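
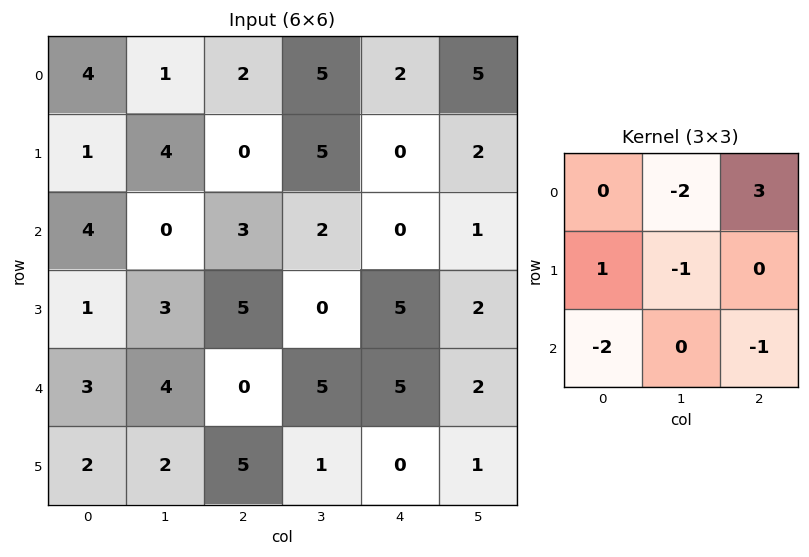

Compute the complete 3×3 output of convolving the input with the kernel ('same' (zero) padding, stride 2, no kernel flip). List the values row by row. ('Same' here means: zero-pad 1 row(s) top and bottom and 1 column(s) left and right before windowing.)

Output[0,0]: The receptive field on the zero-padded input at this output position is [0 0 0 / 0 4 1 / 0 1 4]. Elementwise product with the kernel and sum: 0·-2 + 0·3 + 0·1 + 4·-1 + 0·-2 + 4·-1.

-8 -14 -9
3 6 6
2 -11 -7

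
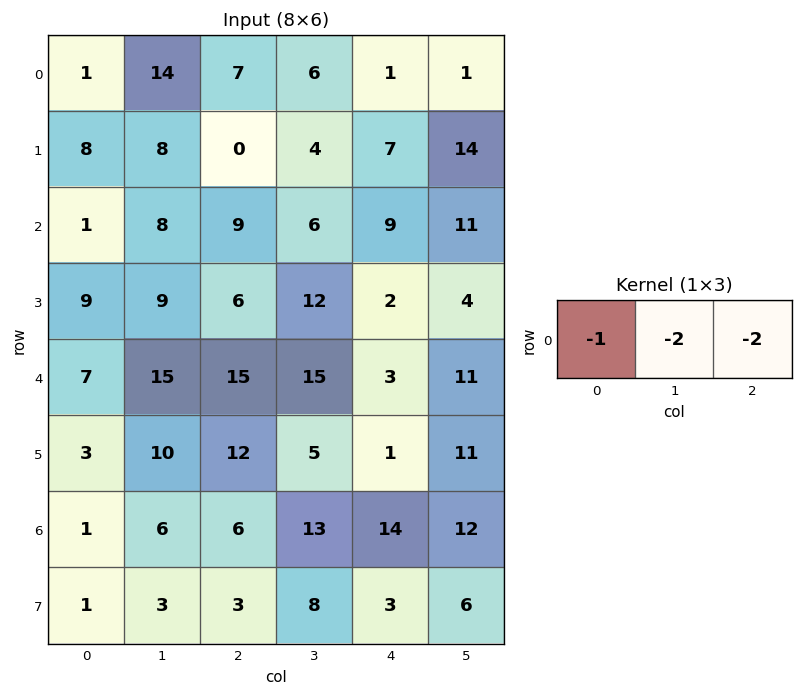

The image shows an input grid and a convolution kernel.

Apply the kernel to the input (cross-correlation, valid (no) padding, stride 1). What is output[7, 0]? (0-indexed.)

-13

The receptive field on the input at this output position is [1 3 3]. Elementwise product with the kernel and sum: 1·-1 + 3·-2 + 3·-2.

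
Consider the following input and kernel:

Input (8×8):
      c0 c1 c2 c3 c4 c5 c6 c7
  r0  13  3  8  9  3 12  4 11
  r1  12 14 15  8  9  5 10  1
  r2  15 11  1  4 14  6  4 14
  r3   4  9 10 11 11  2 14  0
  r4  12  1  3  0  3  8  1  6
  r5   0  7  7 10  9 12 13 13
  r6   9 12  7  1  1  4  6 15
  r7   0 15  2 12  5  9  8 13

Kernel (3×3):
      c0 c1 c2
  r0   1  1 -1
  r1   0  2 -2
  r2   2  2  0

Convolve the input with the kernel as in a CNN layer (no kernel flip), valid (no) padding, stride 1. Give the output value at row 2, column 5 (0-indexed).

42

The receptive field on the input at this output position is [6 4 14 / 2 14 0 / 8 1 6]. Elementwise product with the kernel and sum: 6·1 + 4·1 + 14·-1 + 14·2 + 0·-2 + 8·2 + 1·2.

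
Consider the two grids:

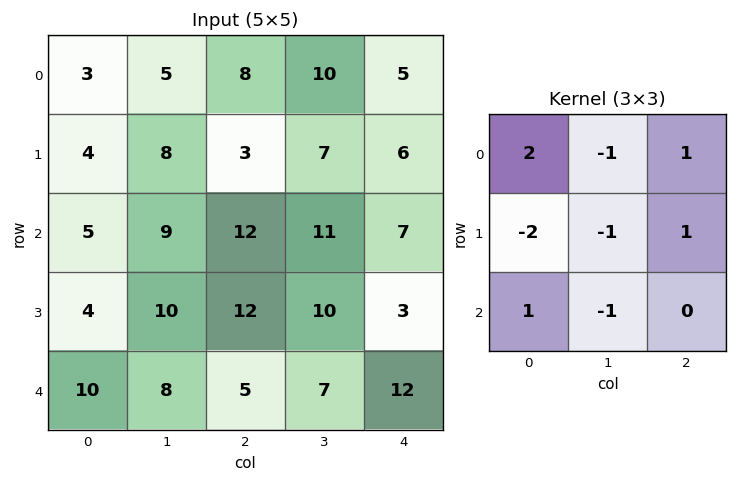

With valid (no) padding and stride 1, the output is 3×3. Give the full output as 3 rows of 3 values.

Output[0,0]: The receptive field on the input at this output position is [3 5 8 / 4 8 3 / 5 9 12]. Elementwise product with the kernel and sum: 3·2 + 5·-1 + 8·1 + 4·-2 + 8·-1 + 3·1 + 5·1 + 9·-1.
Output[0,1]: The receptive field on the input at this output position is [5 8 10 / 8 3 7 / 9 12 11]. Elementwise product with the kernel and sum: 5·2 + 8·-1 + 10·1 + 8·-2 + 3·-1 + 7·1 + 9·1 + 12·-1.

-8 -3 5
-10 -1 -21
9 -2 -13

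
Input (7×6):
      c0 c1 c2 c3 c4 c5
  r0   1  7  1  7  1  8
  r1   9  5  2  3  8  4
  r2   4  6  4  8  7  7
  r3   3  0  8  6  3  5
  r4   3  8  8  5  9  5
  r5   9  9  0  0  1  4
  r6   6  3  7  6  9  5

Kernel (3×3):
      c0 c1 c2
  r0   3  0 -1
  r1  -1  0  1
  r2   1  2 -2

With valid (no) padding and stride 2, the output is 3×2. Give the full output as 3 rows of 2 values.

Output[0,0]: The receptive field on the input at this output position is [1 7 1 / 9 5 2 / 4 6 4]. Elementwise product with the kernel and sum: 1·3 + 1·-1 + 9·-1 + 2·1 + 4·1 + 6·2 + 4·-2.

3 14
16 0
-10 17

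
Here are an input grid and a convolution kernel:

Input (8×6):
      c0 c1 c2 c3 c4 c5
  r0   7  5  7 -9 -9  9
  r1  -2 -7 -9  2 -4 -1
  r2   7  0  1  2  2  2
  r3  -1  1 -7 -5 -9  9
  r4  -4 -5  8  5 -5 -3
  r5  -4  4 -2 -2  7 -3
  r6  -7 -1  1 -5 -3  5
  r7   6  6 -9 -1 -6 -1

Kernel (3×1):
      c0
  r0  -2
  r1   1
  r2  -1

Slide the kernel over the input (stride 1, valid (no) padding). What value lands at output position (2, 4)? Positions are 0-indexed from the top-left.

-8

The receptive field on the input at this output position is [2 / -9 / -5]. Elementwise product with the kernel and sum: 2·-2 + -9·1 + -5·-1.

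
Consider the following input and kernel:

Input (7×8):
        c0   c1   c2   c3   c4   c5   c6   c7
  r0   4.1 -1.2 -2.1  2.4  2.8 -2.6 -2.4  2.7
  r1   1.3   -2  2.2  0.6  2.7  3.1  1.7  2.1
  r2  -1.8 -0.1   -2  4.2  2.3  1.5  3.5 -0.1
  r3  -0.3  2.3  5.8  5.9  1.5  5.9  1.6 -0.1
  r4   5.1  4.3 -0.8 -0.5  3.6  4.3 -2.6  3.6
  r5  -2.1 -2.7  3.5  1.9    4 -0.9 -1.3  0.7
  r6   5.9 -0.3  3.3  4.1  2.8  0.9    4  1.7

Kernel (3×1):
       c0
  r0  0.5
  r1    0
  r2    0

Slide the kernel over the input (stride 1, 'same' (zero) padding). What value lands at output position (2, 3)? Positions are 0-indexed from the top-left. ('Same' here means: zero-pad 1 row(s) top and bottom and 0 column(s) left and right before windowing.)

The receptive field on the zero-padded input at this output position is [0.6 / 4.2 / 5.9]. Elementwise product with the kernel and sum: 0.6·0.5.

0.3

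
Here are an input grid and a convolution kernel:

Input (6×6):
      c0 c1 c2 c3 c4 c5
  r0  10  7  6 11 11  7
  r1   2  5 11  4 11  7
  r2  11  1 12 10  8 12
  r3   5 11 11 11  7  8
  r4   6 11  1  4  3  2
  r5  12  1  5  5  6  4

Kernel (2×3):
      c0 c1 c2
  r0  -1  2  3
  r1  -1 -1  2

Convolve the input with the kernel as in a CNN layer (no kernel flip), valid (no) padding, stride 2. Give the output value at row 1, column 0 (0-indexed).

33

The receptive field on the input at this output position is [11 1 12 / 5 11 11]. Elementwise product with the kernel and sum: 11·-1 + 1·2 + 12·3 + 5·-1 + 11·-1 + 11·2.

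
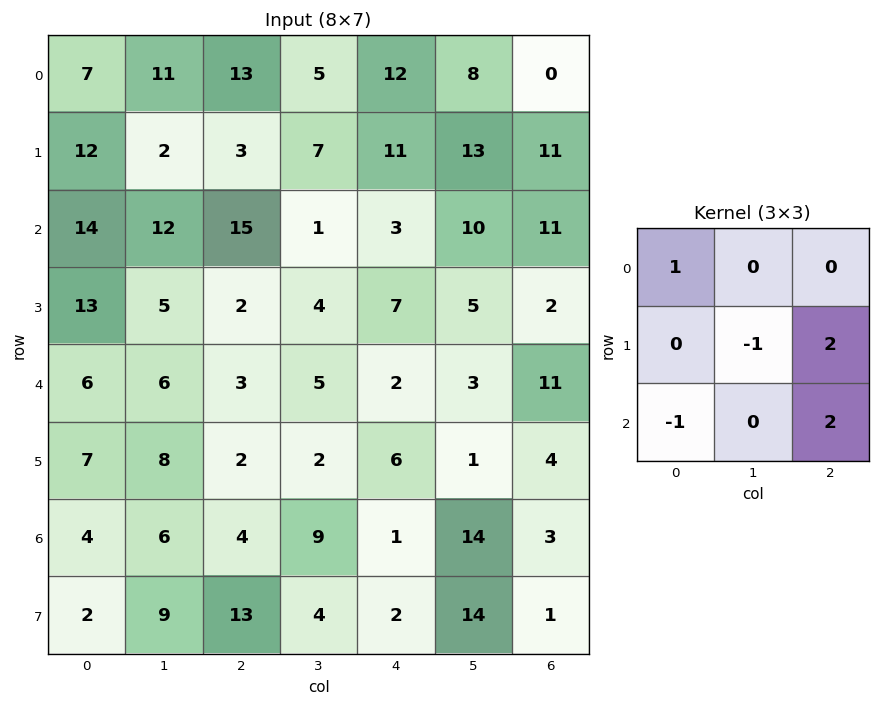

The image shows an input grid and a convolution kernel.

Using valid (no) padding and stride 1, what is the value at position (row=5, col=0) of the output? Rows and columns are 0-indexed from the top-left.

The receptive field on the input at this output position is [7 8 2 / 4 6 4 / 2 9 13]. Elementwise product with the kernel and sum: 7·1 + 6·-1 + 4·2 + 2·-1 + 13·2.

33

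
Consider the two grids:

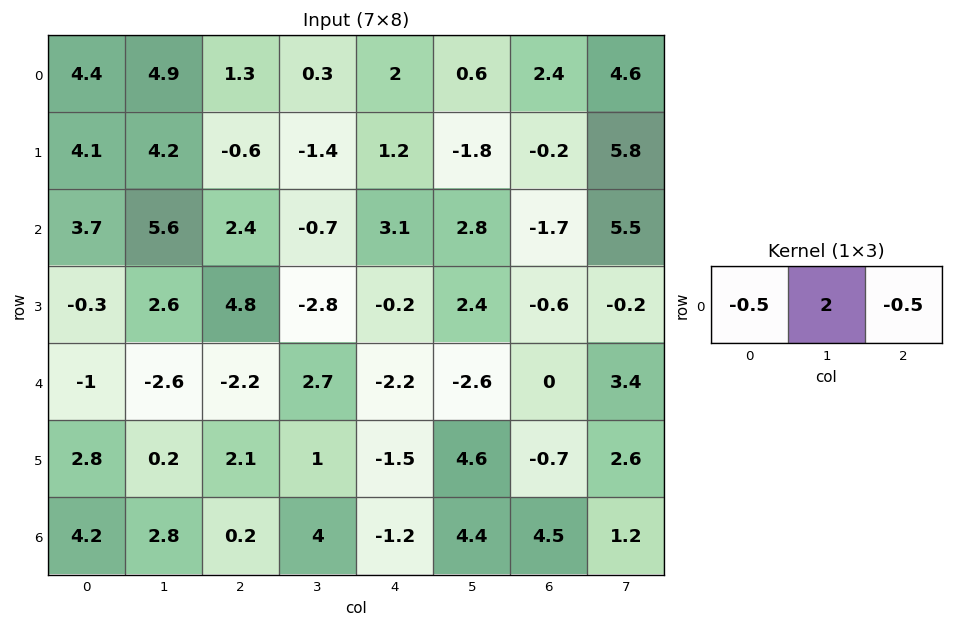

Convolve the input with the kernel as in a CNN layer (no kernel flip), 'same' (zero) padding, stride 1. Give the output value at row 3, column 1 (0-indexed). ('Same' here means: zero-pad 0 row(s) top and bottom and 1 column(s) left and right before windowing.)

2.95

The receptive field on the zero-padded input at this output position is [-0.3 2.6 4.8]. Elementwise product with the kernel and sum: -0.3·-0.5 + 2.6·2 + 4.8·-0.5.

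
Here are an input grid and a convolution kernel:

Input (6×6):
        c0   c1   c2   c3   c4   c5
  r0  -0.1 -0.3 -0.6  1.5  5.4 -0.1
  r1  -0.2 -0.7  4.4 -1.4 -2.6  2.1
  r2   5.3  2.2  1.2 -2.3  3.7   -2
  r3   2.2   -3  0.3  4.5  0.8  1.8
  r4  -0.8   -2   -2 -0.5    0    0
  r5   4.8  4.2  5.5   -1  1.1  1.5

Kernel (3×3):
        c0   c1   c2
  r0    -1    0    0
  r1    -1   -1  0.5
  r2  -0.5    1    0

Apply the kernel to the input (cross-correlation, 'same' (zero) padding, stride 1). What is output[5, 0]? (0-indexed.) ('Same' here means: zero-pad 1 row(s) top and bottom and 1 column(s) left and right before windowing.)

-2.7

The receptive field on the zero-padded input at this output position is [0 -0.8 -2 / 0 4.8 4.2 / 0 0 0]. Elementwise product with the kernel and sum: 0·-1 + 0·-1 + 4.8·-1 + 4.2·0.5 + 0·-0.5 + 0·1.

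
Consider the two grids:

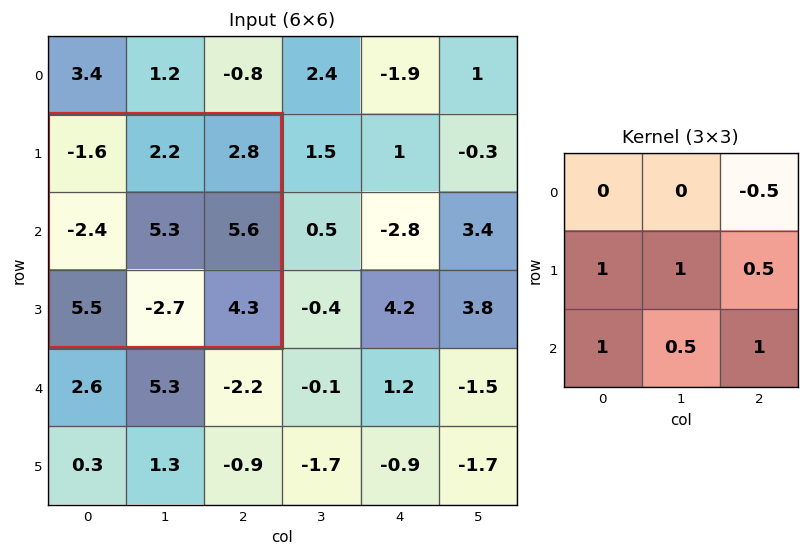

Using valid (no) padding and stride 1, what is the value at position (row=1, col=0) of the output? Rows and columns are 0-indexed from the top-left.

12.75

The receptive field on the input at this output position is [-1.6 2.2 2.8 / -2.4 5.3 5.6 / 5.5 -2.7 4.3]. Elementwise product with the kernel and sum: 2.8·-0.5 + -2.4·1 + 5.3·1 + 5.6·0.5 + 5.5·1 + -2.7·0.5 + 4.3·1.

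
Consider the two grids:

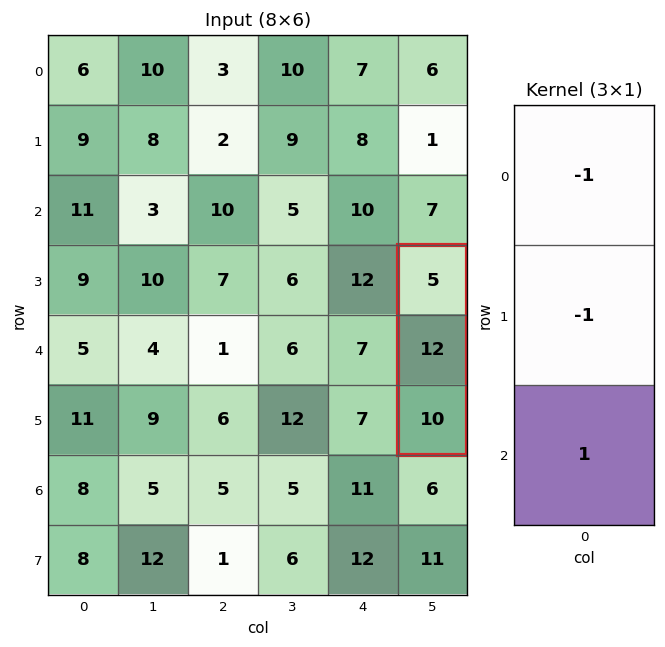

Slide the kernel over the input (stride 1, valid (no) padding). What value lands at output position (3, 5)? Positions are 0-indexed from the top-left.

-7

The receptive field on the input at this output position is [5 / 12 / 10]. Elementwise product with the kernel and sum: 5·-1 + 12·-1 + 10·1.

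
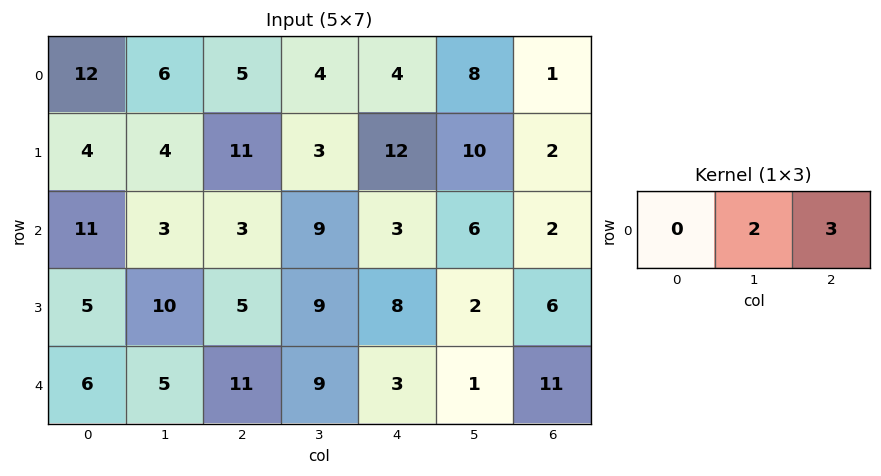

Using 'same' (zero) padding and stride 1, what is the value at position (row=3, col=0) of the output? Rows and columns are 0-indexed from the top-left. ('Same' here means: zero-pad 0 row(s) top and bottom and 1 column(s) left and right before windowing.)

The receptive field on the zero-padded input at this output position is [0 5 10]. Elementwise product with the kernel and sum: 5·2 + 10·3.

40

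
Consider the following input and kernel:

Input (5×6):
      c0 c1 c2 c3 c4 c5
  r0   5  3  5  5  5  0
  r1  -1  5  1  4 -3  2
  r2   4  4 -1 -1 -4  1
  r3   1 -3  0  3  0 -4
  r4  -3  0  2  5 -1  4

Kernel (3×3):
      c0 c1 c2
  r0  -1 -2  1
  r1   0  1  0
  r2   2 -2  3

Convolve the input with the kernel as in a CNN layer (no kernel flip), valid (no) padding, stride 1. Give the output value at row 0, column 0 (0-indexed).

The receptive field on the input at this output position is [5 3 5 / -1 5 1 / 4 4 -1]. Elementwise product with the kernel and sum: 5·-1 + 3·-2 + 5·1 + 5·1 + 4·2 + 4·-2 + -1·3.

-4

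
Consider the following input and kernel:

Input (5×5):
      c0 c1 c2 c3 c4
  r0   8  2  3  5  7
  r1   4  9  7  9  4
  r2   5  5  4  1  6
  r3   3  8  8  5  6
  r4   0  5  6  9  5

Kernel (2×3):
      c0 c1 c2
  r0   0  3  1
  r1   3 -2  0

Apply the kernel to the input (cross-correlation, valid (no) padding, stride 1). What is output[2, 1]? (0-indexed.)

21

The receptive field on the input at this output position is [5 4 1 / 8 8 5]. Elementwise product with the kernel and sum: 4·3 + 1·1 + 8·3 + 8·-2.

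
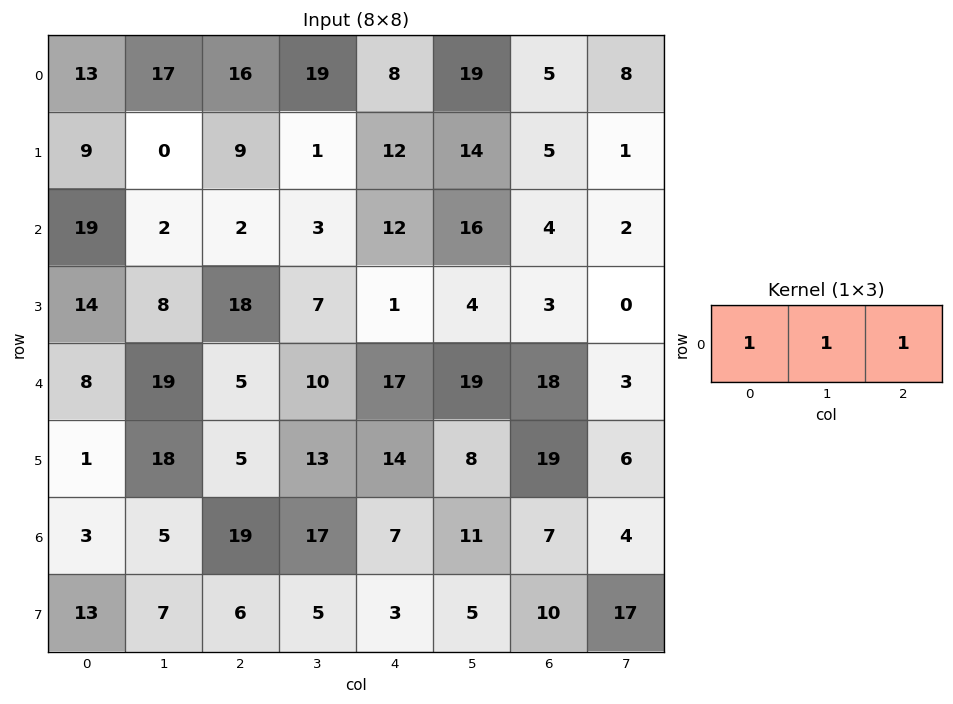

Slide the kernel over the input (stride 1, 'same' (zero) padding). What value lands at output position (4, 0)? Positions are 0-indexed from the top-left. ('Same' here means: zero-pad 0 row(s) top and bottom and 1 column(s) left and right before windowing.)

27

The receptive field on the zero-padded input at this output position is [0 8 19]. Elementwise product with the kernel and sum: 0·1 + 8·1 + 19·1.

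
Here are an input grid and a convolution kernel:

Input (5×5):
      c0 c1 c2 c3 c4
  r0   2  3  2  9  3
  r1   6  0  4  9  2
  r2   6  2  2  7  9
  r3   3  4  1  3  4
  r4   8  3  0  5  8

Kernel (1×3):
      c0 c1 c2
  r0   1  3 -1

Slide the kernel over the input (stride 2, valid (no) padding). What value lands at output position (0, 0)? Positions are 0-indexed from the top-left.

The receptive field on the input at this output position is [2 3 2]. Elementwise product with the kernel and sum: 2·1 + 3·3 + 2·-1.

9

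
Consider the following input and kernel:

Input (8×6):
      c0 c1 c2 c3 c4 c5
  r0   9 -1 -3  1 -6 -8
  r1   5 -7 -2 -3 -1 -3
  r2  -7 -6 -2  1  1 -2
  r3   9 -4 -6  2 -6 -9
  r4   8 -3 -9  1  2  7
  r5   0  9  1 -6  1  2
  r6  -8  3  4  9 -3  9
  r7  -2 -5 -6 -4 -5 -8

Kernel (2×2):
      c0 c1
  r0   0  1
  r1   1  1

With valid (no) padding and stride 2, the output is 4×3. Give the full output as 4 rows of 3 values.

-3 -4 -12
-1 -3 -17
6 -4 10
-4 -1 -4

Output[0,0]: The receptive field on the input at this output position is [9 -1 / 5 -7]. Elementwise product with the kernel and sum: -1·1 + 5·1 + -7·1.
Output[0,1]: The receptive field on the input at this output position is [-3 1 / -2 -3]. Elementwise product with the kernel and sum: 1·1 + -2·1 + -3·1.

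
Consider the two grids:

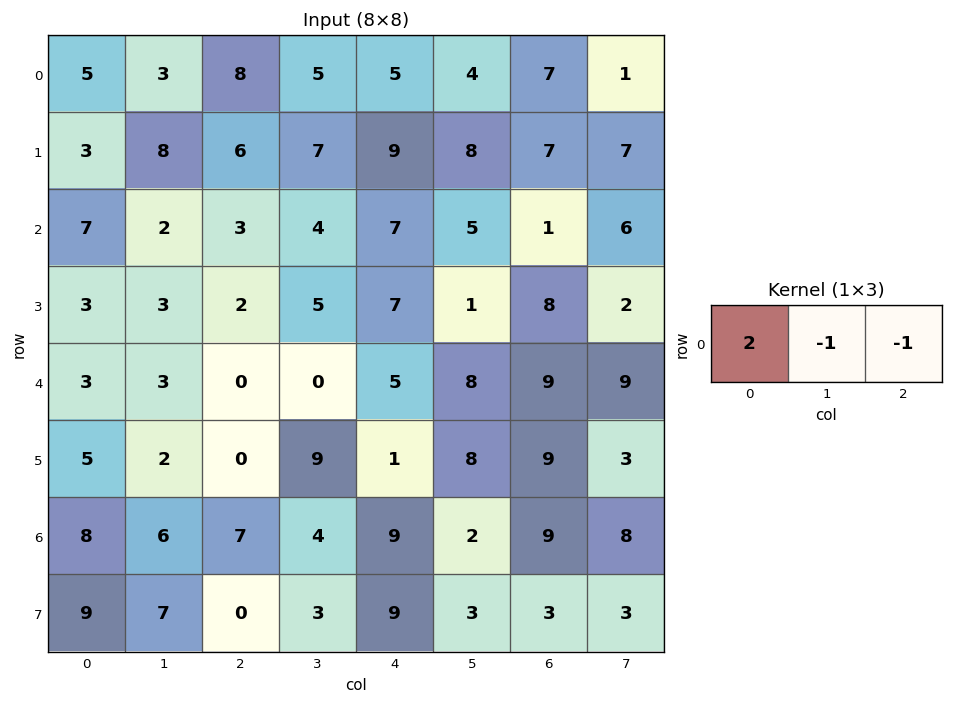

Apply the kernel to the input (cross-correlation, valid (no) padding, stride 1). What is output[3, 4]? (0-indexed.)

5

The receptive field on the input at this output position is [7 1 8]. Elementwise product with the kernel and sum: 7·2 + 1·-1 + 8·-1.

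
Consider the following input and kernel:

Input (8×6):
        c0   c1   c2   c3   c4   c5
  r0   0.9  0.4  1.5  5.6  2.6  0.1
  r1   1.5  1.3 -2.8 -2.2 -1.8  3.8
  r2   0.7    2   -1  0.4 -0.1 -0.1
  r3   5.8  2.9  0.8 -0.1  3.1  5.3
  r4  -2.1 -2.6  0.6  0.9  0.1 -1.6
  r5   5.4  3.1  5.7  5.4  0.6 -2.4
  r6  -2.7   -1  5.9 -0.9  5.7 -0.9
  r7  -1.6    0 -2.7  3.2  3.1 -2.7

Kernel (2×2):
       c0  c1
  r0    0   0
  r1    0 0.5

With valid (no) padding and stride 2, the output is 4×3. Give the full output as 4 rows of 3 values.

0.65 -1.1 1.9
1.45 -0.05 2.65
1.55 2.7 -1.2
0 1.6 -1.35

Output[0,0]: The receptive field on the input at this output position is [0.9 0.4 / 1.5 1.3]. Elementwise product with the kernel and sum: 1.3·0.5.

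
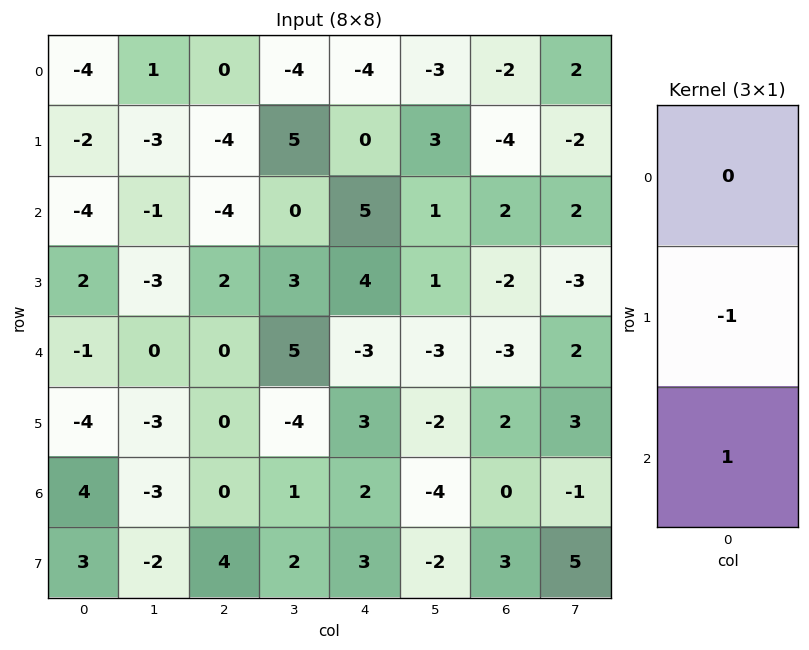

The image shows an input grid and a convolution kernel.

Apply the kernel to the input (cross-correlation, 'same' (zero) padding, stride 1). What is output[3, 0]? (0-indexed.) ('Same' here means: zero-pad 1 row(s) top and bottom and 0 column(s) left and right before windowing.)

The receptive field on the zero-padded input at this output position is [-4 / 2 / -1]. Elementwise product with the kernel and sum: 2·-1 + -1·1.

-3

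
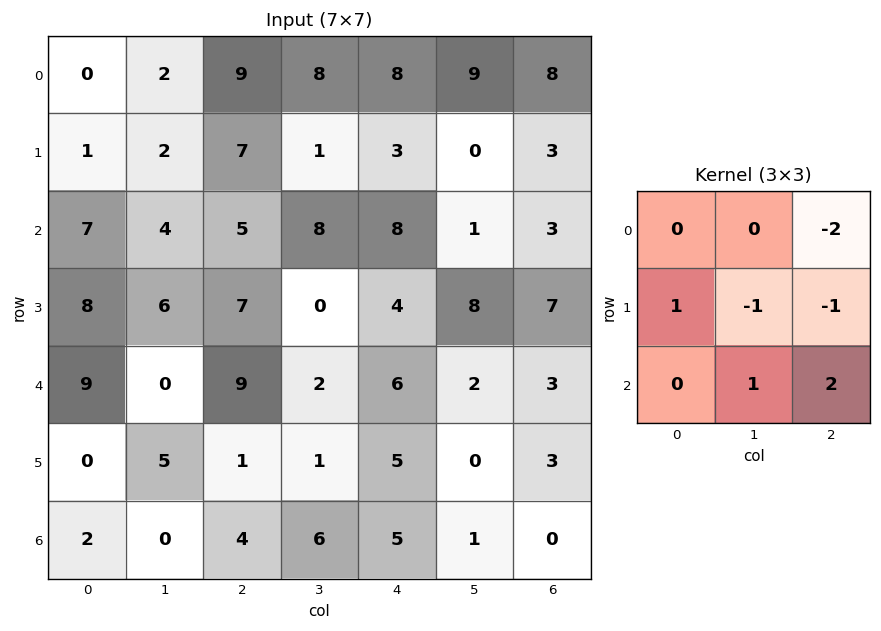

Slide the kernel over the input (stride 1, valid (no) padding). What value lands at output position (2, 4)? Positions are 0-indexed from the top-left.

-9

The receptive field on the input at this output position is [8 1 3 / 4 8 7 / 6 2 3]. Elementwise product with the kernel and sum: 3·-2 + 4·1 + 8·-1 + 7·-1 + 2·1 + 3·2.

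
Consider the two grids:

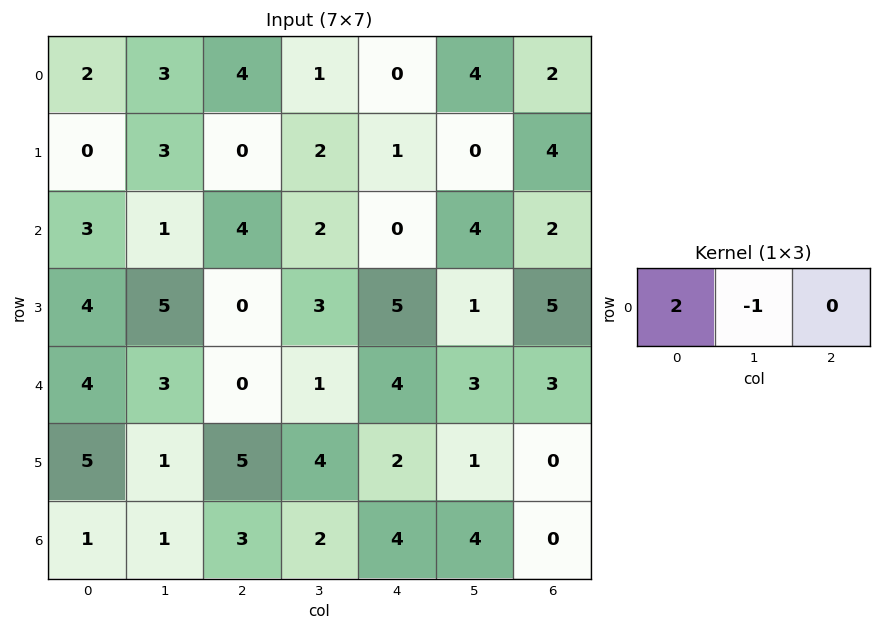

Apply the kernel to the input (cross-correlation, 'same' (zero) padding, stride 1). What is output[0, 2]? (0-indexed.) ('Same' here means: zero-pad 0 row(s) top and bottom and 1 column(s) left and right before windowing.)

The receptive field on the zero-padded input at this output position is [3 4 1]. Elementwise product with the kernel and sum: 3·2 + 4·-1.

2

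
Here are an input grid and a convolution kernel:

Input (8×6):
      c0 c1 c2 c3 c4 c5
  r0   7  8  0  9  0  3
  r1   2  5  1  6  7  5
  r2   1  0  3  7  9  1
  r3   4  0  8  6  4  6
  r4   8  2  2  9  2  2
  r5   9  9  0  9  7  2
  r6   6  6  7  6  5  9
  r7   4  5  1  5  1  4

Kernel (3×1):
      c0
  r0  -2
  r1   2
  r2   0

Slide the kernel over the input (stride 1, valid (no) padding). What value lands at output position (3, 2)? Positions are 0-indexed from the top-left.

-12

The receptive field on the input at this output position is [8 / 2 / 0]. Elementwise product with the kernel and sum: 8·-2 + 2·2.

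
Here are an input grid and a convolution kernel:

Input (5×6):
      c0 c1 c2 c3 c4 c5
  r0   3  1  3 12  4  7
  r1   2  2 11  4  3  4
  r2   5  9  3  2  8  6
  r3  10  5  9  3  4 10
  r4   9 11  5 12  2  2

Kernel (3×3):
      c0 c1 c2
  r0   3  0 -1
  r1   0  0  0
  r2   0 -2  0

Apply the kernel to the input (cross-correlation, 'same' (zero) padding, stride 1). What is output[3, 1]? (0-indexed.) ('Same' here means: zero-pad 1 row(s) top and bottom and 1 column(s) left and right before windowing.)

The receptive field on the zero-padded input at this output position is [5 9 3 / 10 5 9 / 9 11 5]. Elementwise product with the kernel and sum: 5·3 + 3·-1 + 11·-2.

-10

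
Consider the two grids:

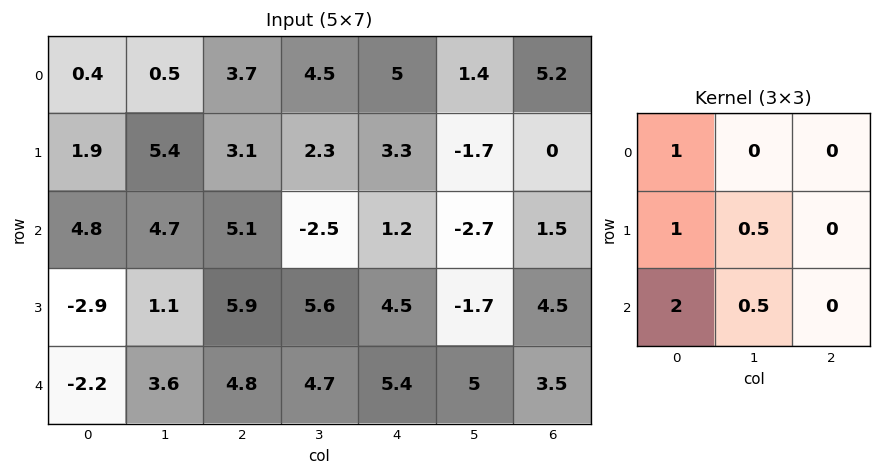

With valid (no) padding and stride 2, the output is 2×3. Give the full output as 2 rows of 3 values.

16.95 16.9 8.5
-0.15 25.75 18.15

Output[0,0]: The receptive field on the input at this output position is [0.4 0.5 3.7 / 1.9 5.4 3.1 / 4.8 4.7 5.1]. Elementwise product with the kernel and sum: 0.4·1 + 1.9·1 + 5.4·0.5 + 4.8·2 + 4.7·0.5.
Output[0,1]: The receptive field on the input at this output position is [3.7 4.5 5 / 3.1 2.3 3.3 / 5.1 -2.5 1.2]. Elementwise product with the kernel and sum: 3.7·1 + 3.1·1 + 2.3·0.5 + 5.1·2 + -2.5·0.5.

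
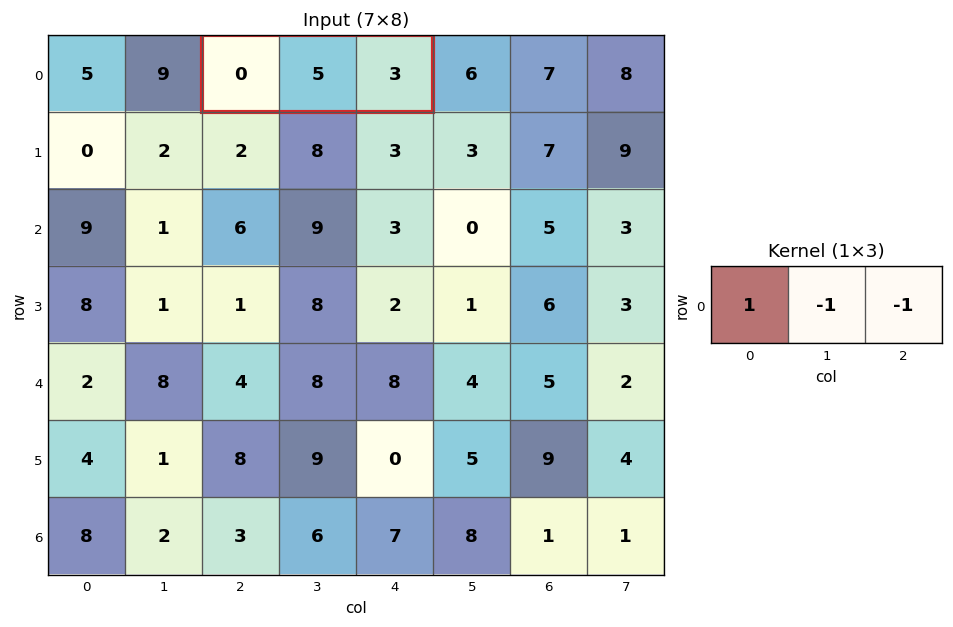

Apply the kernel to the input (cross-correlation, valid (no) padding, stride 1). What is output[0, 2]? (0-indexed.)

The receptive field on the input at this output position is [0 5 3]. Elementwise product with the kernel and sum: 0·1 + 5·-1 + 3·-1.

-8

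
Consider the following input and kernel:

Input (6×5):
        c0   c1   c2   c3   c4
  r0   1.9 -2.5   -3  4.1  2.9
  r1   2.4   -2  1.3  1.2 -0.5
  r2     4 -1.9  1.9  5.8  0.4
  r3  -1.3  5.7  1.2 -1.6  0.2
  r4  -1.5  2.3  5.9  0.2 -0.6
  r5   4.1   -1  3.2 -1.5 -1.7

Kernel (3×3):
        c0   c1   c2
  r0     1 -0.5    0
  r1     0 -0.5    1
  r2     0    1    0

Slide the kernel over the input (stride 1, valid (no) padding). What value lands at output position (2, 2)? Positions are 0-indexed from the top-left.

The receptive field on the input at this output position is [1.9 5.8 0.4 / 1.2 -1.6 0.2 / 5.9 0.2 -0.6]. Elementwise product with the kernel and sum: 1.9·1 + 5.8·-0.5 + -1.6·-0.5 + 0.2·1 + 0.2·1.

0.2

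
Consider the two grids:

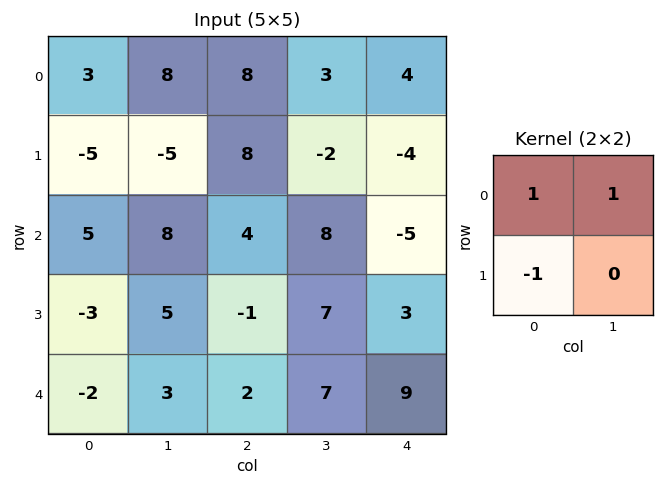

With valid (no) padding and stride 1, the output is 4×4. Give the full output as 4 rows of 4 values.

Output[0,0]: The receptive field on the input at this output position is [3 8 / -5 -5]. Elementwise product with the kernel and sum: 3·1 + 8·1 + -5·-1.
Output[0,1]: The receptive field on the input at this output position is [8 8 / -5 8]. Elementwise product with the kernel and sum: 8·1 + 8·1 + -5·-1.

16 21 3 9
-15 -5 2 -14
16 7 13 -4
4 1 4 3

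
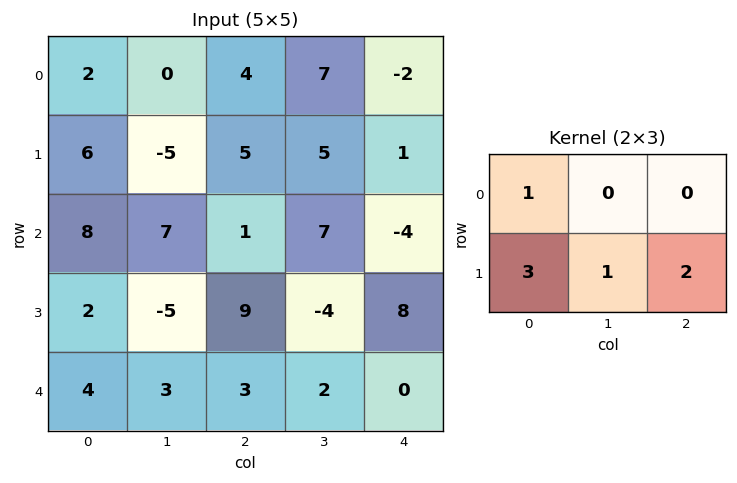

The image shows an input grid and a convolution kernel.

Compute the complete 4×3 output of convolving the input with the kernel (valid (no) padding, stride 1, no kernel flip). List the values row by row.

Output[0,0]: The receptive field on the input at this output position is [2 0 4 / 6 -5 5]. Elementwise product with the kernel and sum: 2·1 + 6·3 + -5·1 + 5·2.
Output[0,1]: The receptive field on the input at this output position is [0 4 7 / -5 5 5]. Elementwise product with the kernel and sum: 0·1 + -5·3 + 5·1 + 5·2.

25 0 26
39 31 7
27 -7 40
23 11 20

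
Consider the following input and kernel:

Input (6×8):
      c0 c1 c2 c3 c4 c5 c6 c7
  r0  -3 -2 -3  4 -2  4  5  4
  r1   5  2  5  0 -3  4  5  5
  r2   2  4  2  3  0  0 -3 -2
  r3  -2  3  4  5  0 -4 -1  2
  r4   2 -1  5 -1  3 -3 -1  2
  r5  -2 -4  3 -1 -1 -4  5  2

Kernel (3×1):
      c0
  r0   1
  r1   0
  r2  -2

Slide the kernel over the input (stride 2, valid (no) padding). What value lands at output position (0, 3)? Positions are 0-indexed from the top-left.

11

The receptive field on the input at this output position is [5 / 5 / -3]. Elementwise product with the kernel and sum: 5·1 + -3·-2.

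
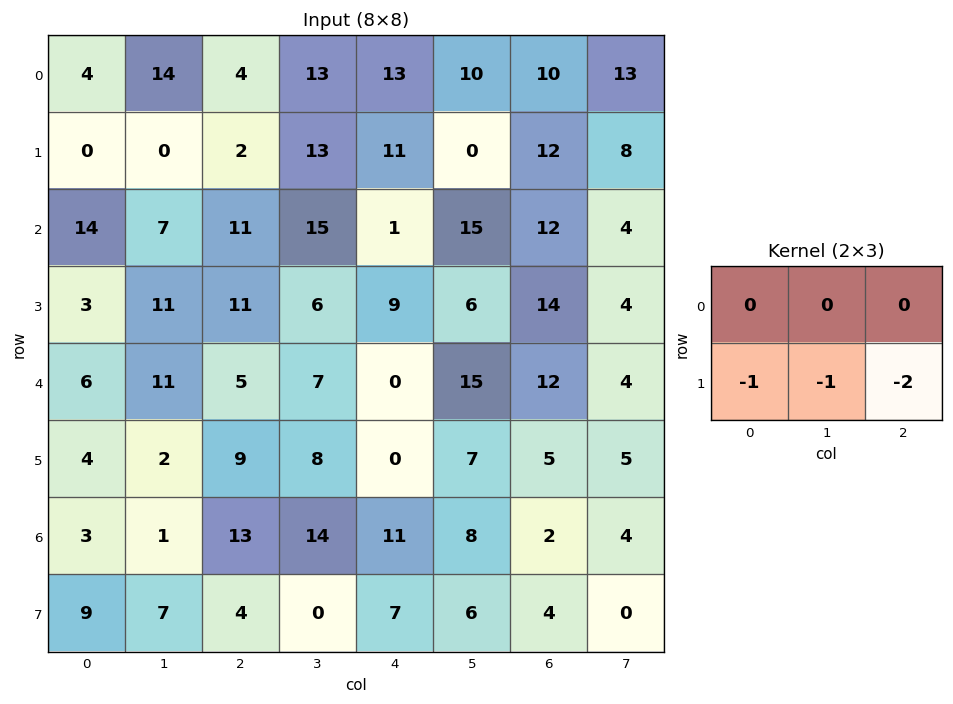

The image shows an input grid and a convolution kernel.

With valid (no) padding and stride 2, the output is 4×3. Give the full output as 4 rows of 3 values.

Output[0,0]: The receptive field on the input at this output position is [4 14 4 / 0 0 2]. Elementwise product with the kernel and sum: 0·-1 + 0·-1 + 2·-2.
Output[0,1]: The receptive field on the input at this output position is [4 13 13 / 2 13 11]. Elementwise product with the kernel and sum: 2·-1 + 13·-1 + 11·-2.

-4 -37 -35
-36 -35 -43
-24 -17 -17
-24 -18 -21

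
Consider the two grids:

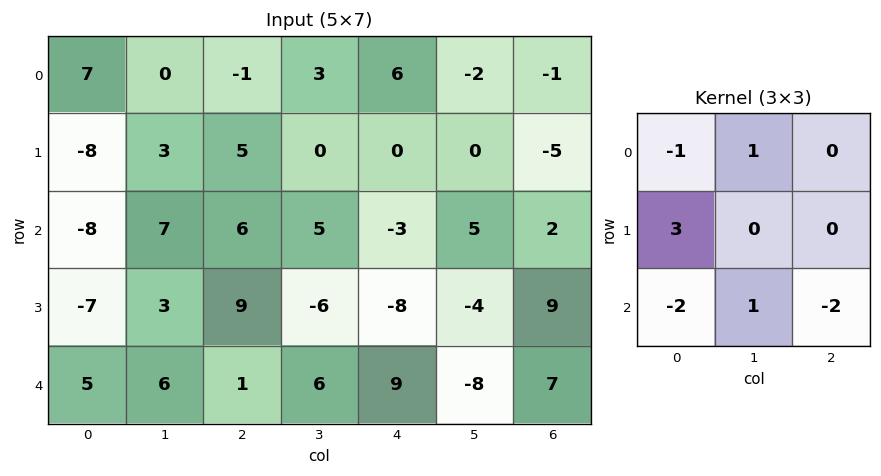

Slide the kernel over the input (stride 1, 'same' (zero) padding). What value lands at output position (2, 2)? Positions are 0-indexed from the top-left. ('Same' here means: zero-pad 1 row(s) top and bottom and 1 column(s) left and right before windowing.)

38

The receptive field on the zero-padded input at this output position is [3 5 0 / 7 6 5 / 3 9 -6]. Elementwise product with the kernel and sum: 3·-1 + 5·1 + 7·3 + 3·-2 + 9·1 + -6·-2.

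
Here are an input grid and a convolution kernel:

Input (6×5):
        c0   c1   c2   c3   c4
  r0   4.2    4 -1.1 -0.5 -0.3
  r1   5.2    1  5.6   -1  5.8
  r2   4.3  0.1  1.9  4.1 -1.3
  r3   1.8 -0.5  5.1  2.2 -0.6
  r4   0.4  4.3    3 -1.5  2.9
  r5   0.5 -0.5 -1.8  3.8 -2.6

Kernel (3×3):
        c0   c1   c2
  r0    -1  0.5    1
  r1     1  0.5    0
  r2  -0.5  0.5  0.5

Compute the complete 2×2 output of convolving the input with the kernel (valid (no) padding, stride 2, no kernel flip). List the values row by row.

Output[0,0]: The receptive field on the input at this output position is [4.2 4 -1.1 / 5.2 1 5.6 / 4.3 0.1 1.9]. Elementwise product with the kernel and sum: 4.2·-1 + 4·0.5 + -1.1·1 + 5.2·1 + 1·0.5 + 4.3·-0.5 + 0.1·0.5 + 1.9·0.5.
Output[0,1]: The receptive field on the input at this output position is [-1.1 -0.5 -0.3 / 5.6 -1 5.8 / 1.9 4.1 -1.3]. Elementwise product with the kernel and sum: -1.1·-1 + -0.5·0.5 + -0.3·1 + 5.6·1 + -1·0.5 + 1.9·-0.5 + 4.1·0.5 + -1.3·0.5.

1.25 6.1
2.65 4.25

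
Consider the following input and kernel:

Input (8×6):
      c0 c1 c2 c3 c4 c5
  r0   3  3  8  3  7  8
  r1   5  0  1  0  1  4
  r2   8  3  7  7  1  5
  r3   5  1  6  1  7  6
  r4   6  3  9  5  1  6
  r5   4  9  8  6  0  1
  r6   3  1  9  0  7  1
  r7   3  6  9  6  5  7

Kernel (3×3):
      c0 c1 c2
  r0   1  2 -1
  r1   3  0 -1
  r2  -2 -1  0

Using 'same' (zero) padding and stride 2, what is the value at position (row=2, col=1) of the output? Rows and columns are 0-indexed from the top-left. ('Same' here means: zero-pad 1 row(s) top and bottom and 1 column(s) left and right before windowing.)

-10

The receptive field on the zero-padded input at this output position is [1 6 1 / 3 9 5 / 9 8 6]. Elementwise product with the kernel and sum: 1·1 + 6·2 + 1·-1 + 3·3 + 5·-1 + 9·-2 + 8·-1.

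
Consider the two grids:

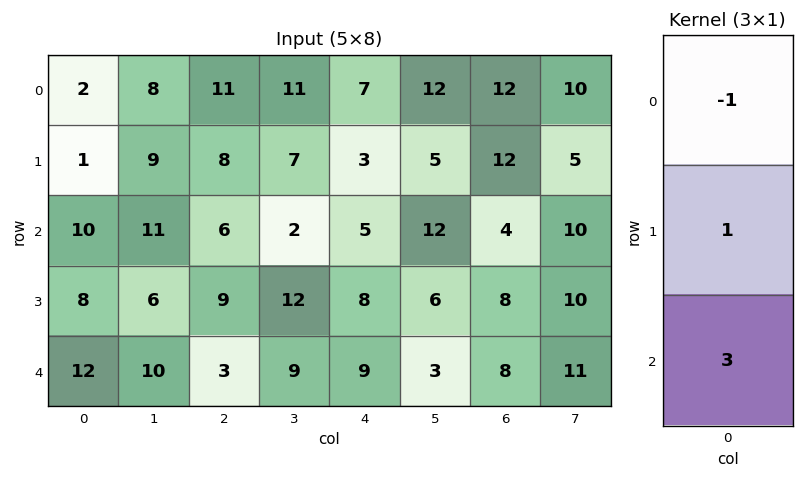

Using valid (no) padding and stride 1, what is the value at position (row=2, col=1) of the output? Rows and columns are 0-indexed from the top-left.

The receptive field on the input at this output position is [11 / 6 / 10]. Elementwise product with the kernel and sum: 11·-1 + 6·1 + 10·3.

25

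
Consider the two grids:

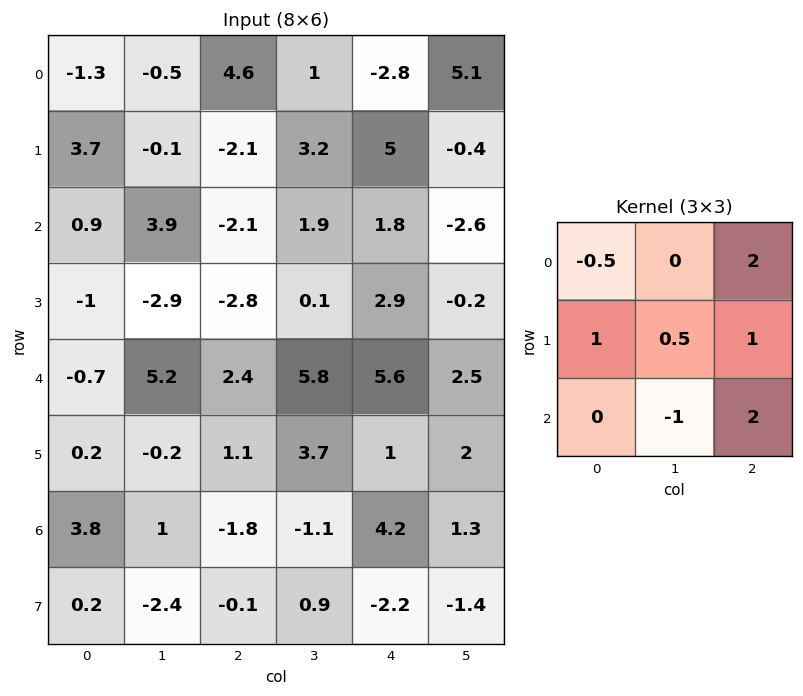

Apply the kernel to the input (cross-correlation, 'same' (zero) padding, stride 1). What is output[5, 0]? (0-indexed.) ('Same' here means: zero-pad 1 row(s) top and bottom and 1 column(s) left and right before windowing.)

8.5

The receptive field on the zero-padded input at this output position is [0 -0.7 5.2 / 0 0.2 -0.2 / 0 3.8 1]. Elementwise product with the kernel and sum: 0·-0.5 + 5.2·2 + 0·1 + 0.2·0.5 + -0.2·1 + 3.8·-1 + 1·2.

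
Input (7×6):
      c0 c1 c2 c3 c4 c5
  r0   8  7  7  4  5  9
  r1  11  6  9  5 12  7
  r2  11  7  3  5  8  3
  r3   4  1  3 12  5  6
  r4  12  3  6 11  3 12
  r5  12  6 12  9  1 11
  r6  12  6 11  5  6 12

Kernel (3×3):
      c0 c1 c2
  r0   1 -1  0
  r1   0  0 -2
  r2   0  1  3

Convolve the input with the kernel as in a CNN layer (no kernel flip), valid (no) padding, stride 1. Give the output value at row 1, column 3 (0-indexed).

The receptive field on the input at this output position is [5 12 7 / 5 8 3 / 12 5 6]. Elementwise product with the kernel and sum: 5·1 + 12·-1 + 3·-2 + 5·1 + 6·3.

10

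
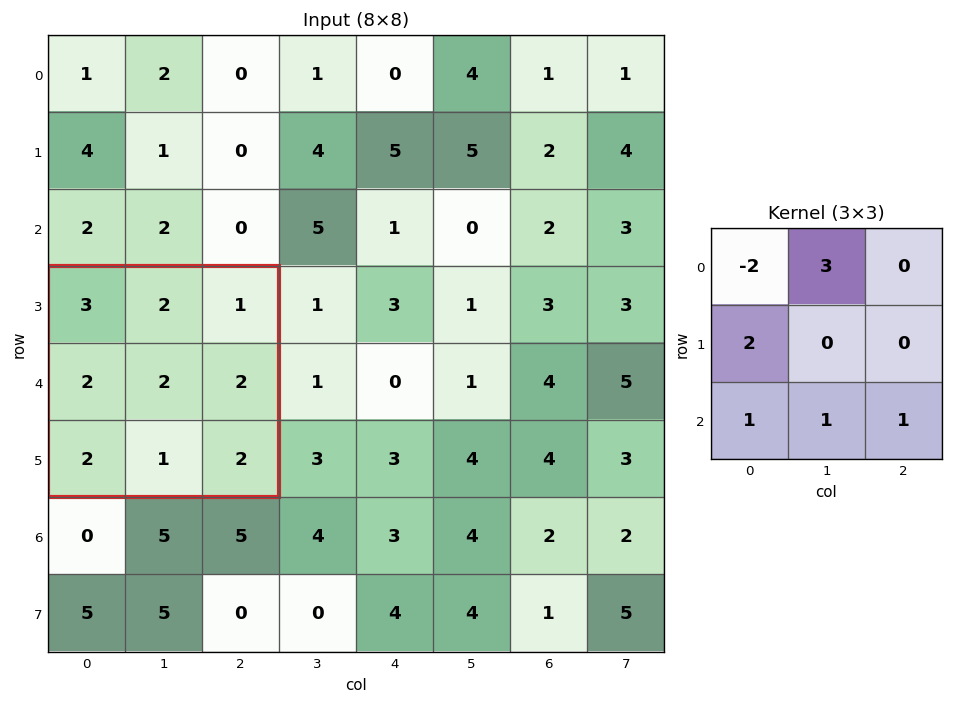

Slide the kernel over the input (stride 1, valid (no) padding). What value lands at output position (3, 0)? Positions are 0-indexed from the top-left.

The receptive field on the input at this output position is [3 2 1 / 2 2 2 / 2 1 2]. Elementwise product with the kernel and sum: 3·-2 + 2·3 + 2·2 + 2·1 + 1·1 + 2·1.

9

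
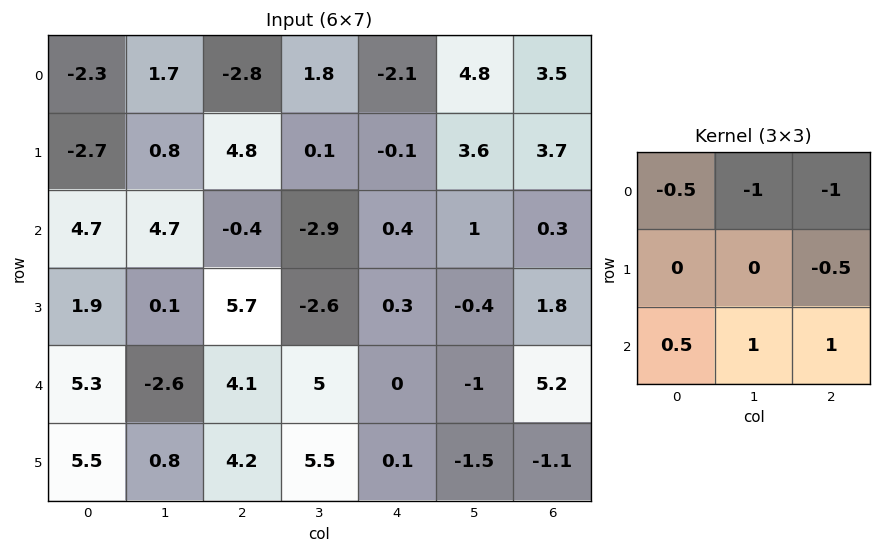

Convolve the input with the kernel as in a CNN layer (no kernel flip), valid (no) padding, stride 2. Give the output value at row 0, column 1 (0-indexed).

-0.95

The receptive field on the input at this output position is [-2.8 1.8 -2.1 / 4.8 0.1 -0.1 / -0.4 -2.9 0.4]. Elementwise product with the kernel and sum: -2.8·-0.5 + 1.8·-1 + -2.1·-1 + -0.1·-0.5 + -0.4·0.5 + -2.9·1 + 0.4·1.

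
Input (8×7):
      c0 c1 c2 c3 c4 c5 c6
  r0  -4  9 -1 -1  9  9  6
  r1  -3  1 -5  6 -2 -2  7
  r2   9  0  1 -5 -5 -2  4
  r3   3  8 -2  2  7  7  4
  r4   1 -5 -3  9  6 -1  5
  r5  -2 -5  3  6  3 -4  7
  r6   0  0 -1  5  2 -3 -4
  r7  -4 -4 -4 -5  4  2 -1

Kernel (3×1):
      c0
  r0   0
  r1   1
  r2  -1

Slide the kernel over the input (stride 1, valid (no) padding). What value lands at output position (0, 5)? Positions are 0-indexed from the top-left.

The receptive field on the input at this output position is [9 / -2 / -2]. Elementwise product with the kernel and sum: -2·1 + -2·-1.

0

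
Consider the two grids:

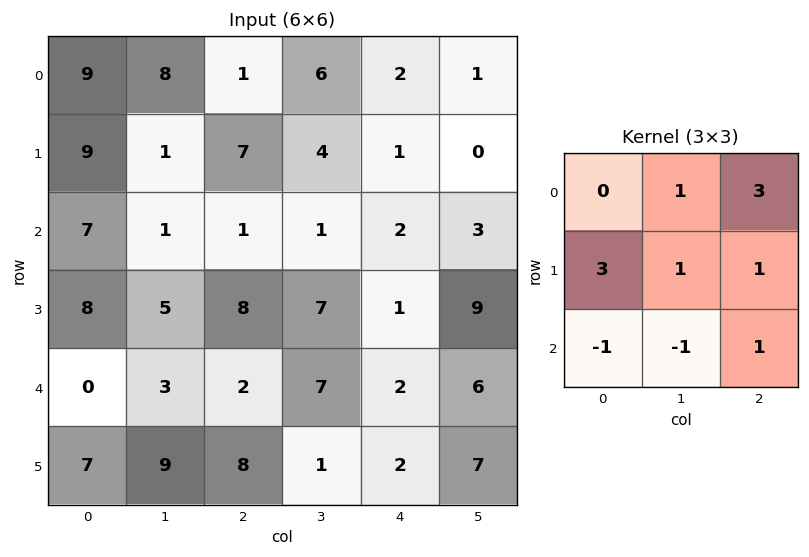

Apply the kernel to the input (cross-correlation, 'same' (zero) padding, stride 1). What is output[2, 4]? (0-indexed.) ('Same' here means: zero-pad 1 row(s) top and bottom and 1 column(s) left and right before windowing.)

10

The receptive field on the zero-padded input at this output position is [4 1 0 / 1 2 3 / 7 1 9]. Elementwise product with the kernel and sum: 1·1 + 0·3 + 1·3 + 2·1 + 3·1 + 7·-1 + 1·-1 + 9·1.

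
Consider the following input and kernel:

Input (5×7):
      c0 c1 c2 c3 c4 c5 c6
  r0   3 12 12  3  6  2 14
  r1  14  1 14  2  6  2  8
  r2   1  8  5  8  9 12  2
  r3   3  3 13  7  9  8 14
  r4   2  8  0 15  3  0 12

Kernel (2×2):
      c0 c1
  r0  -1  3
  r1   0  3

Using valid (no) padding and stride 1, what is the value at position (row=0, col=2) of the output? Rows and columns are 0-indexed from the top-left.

The receptive field on the input at this output position is [12 3 / 14 2]. Elementwise product with the kernel and sum: 12·-1 + 3·3 + 2·3.

3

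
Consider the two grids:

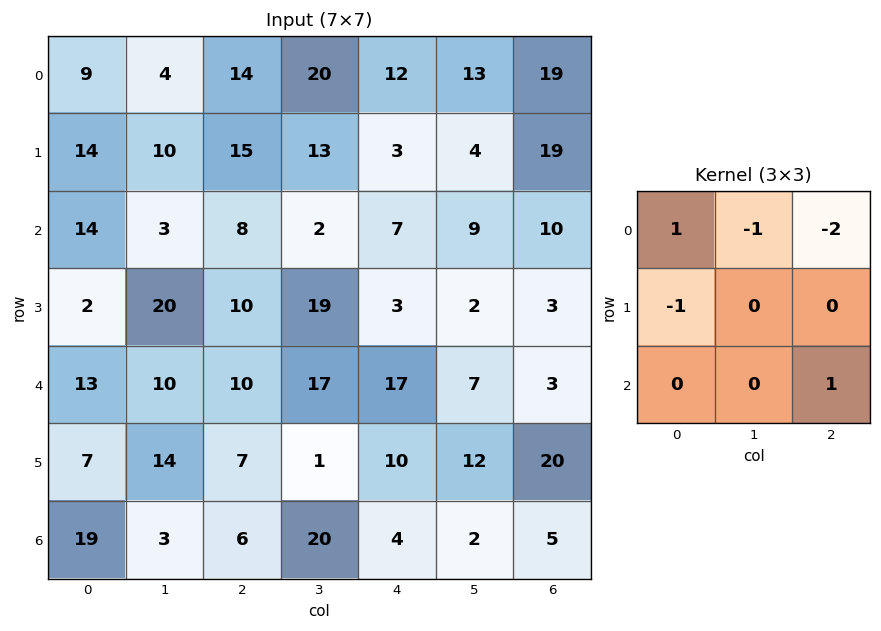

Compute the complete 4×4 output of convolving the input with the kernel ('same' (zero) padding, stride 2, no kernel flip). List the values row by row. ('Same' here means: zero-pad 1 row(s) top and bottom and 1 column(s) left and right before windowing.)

Output[0,0]: The receptive field on the zero-padded input at this output position is [0 0 0 / 0 9 4 / 0 14 10]. Elementwise product with the kernel and sum: 0·1 + 0·-1 + 0·-2 + 0·-1 + 10·1.

10 9 -16 -13
-14 -15 2 -24
-28 -37 7 -8
-35 2 -53 -10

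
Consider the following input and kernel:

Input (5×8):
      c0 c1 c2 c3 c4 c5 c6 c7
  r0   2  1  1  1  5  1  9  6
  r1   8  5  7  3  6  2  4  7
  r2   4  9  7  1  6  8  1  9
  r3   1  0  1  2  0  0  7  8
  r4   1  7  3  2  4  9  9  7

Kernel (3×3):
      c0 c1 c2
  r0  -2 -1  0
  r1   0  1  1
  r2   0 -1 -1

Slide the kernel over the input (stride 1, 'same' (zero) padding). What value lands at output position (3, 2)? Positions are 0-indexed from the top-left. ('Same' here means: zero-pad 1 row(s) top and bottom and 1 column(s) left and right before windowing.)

The receptive field on the zero-padded input at this output position is [9 7 1 / 0 1 2 / 7 3 2]. Elementwise product with the kernel and sum: 9·-2 + 7·-1 + 1·1 + 2·1 + 3·-1 + 2·-1.

-27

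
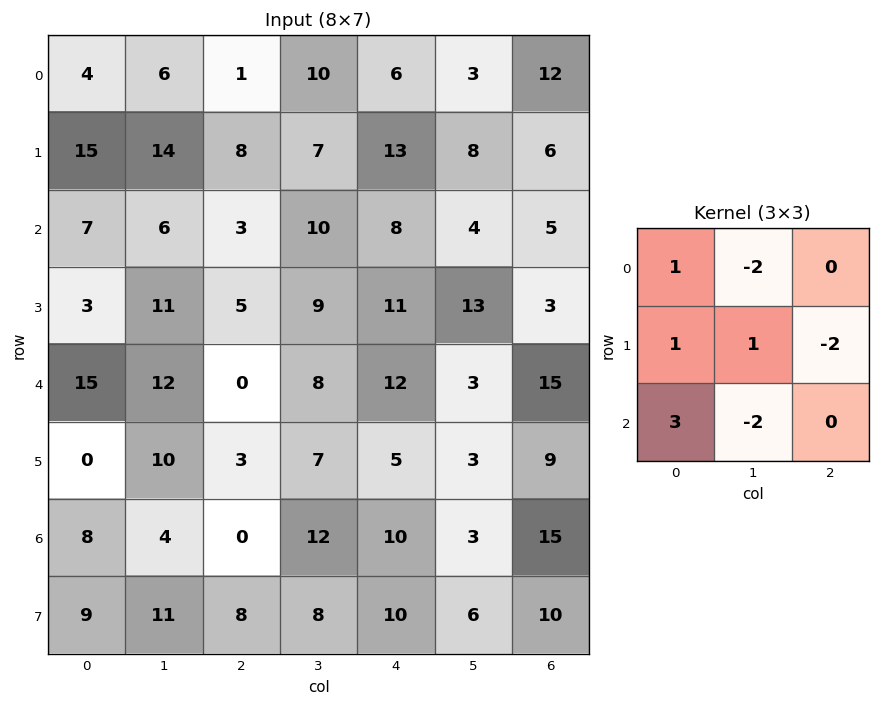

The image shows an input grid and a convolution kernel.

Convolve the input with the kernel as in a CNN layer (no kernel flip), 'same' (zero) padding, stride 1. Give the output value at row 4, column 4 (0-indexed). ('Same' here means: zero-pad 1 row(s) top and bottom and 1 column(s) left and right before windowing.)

The receptive field on the zero-padded input at this output position is [9 11 13 / 8 12 3 / 7 5 3]. Elementwise product with the kernel and sum: 9·1 + 11·-2 + 8·1 + 12·1 + 3·-2 + 7·3 + 5·-2.

12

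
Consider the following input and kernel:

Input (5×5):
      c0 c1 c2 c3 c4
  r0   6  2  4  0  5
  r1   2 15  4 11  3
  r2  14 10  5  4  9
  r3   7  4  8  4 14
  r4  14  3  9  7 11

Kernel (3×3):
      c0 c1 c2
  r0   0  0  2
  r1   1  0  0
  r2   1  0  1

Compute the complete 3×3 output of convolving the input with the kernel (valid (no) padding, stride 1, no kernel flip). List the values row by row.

29 29 28
37 40 33
40 22 46

Output[0,0]: The receptive field on the input at this output position is [6 2 4 / 2 15 4 / 14 10 5]. Elementwise product with the kernel and sum: 4·2 + 2·1 + 14·1 + 5·1.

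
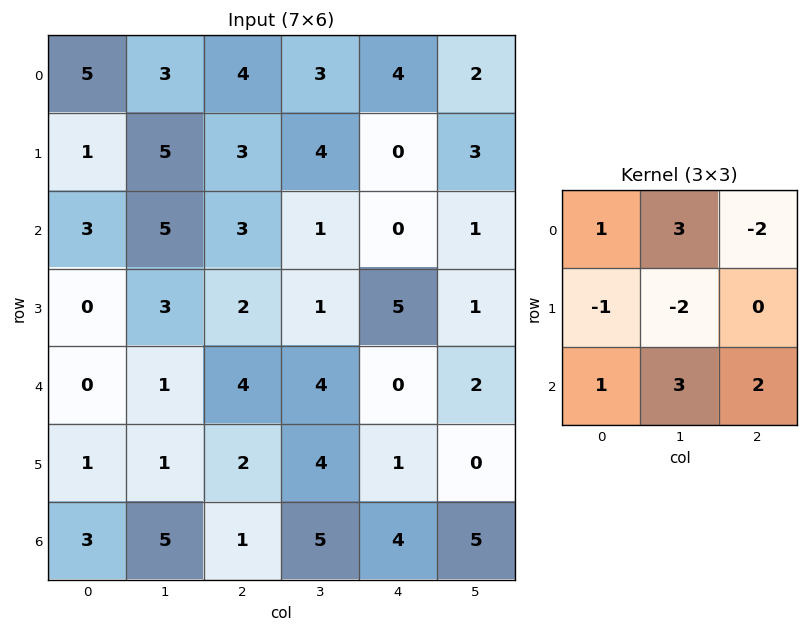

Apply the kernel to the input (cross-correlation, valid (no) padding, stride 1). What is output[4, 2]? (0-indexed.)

The receptive field on the input at this output position is [4 4 0 / 2 4 1 / 1 5 4]. Elementwise product with the kernel and sum: 4·1 + 4·3 + 0·-2 + 2·-1 + 4·-2 + 1·1 + 5·3 + 4·2.

30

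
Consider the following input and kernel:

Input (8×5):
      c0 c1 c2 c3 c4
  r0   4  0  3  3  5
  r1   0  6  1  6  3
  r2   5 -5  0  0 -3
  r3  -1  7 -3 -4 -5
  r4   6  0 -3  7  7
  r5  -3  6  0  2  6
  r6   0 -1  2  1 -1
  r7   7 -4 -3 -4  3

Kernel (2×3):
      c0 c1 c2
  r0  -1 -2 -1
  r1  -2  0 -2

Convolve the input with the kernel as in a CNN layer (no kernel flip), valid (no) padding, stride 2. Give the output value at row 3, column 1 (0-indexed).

The receptive field on the input at this output position is [2 1 -1 / -3 -4 3]. Elementwise product with the kernel and sum: 2·-1 + 1·-2 + -1·-1 + -3·-2 + 3·-2.

-3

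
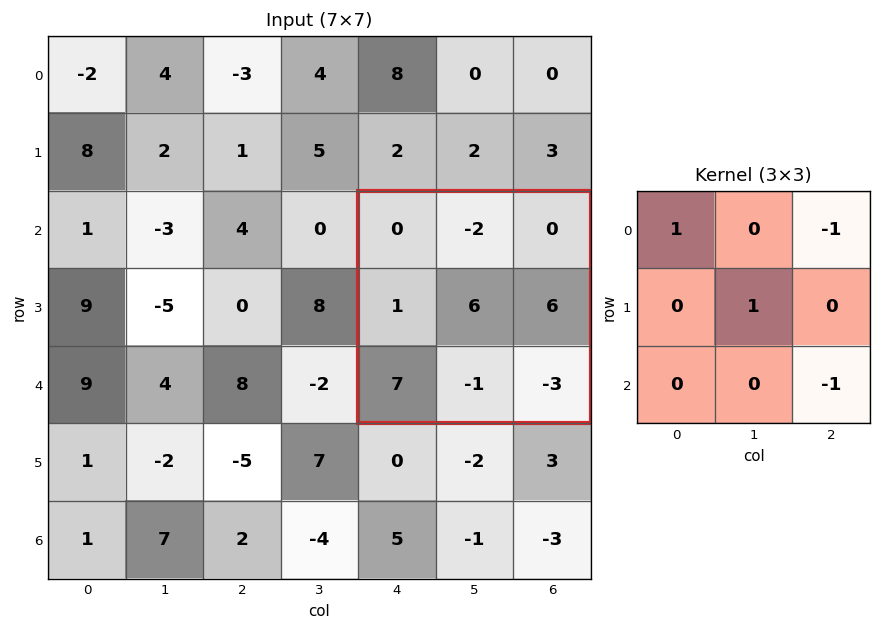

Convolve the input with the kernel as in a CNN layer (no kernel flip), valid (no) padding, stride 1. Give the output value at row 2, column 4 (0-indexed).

9

The receptive field on the input at this output position is [0 -2 0 / 1 6 6 / 7 -1 -3]. Elementwise product with the kernel and sum: 0·1 + 0·-1 + 6·1 + -3·-1.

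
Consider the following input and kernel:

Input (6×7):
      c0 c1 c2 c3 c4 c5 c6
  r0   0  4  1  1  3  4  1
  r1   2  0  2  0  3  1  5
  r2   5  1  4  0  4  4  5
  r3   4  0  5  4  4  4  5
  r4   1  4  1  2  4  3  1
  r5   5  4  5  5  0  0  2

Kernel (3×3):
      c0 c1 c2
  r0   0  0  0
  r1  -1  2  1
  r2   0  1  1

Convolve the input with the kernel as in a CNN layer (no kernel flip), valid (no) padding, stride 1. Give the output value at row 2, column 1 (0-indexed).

17

The receptive field on the input at this output position is [1 4 0 / 0 5 4 / 4 1 2]. Elementwise product with the kernel and sum: 0·-1 + 5·2 + 4·1 + 1·1 + 2·1.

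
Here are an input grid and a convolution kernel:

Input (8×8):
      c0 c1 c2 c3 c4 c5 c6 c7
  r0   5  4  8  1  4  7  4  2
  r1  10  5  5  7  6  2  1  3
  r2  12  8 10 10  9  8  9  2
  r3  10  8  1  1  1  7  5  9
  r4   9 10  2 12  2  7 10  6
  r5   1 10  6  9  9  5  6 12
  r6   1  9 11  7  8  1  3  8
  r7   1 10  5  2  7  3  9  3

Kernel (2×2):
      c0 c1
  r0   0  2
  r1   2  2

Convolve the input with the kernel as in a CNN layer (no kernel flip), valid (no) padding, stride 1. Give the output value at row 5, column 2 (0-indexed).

The receptive field on the input at this output position is [6 9 / 11 7]. Elementwise product with the kernel and sum: 9·2 + 11·2 + 7·2.

54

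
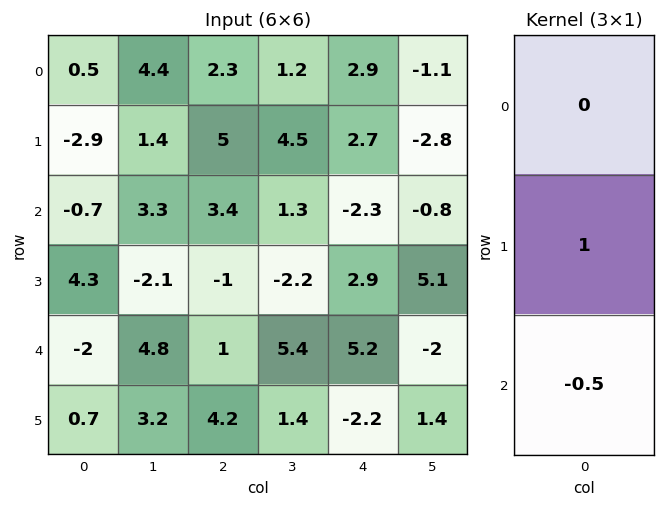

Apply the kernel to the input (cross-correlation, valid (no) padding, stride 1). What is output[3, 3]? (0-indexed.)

The receptive field on the input at this output position is [-2.2 / 5.4 / 1.4]. Elementwise product with the kernel and sum: 5.4·1 + 1.4·-0.5.

4.7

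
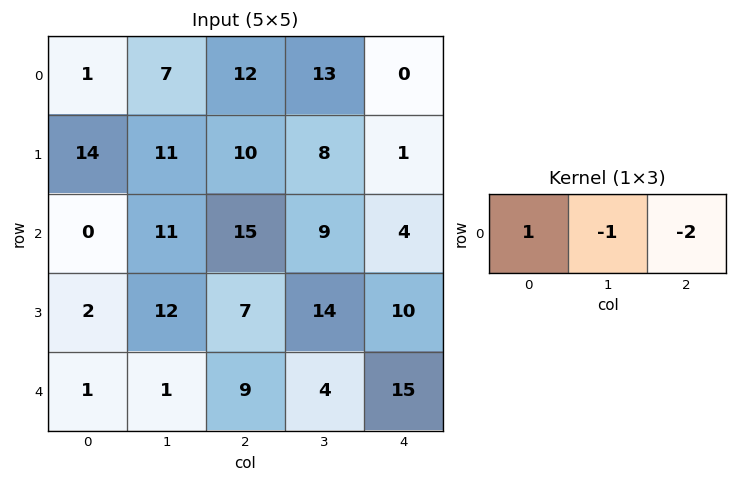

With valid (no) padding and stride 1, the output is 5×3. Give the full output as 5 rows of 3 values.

-30 -31 -1
-17 -15 0
-41 -22 -2
-24 -23 -27
-18 -16 -25

Output[0,0]: The receptive field on the input at this output position is [1 7 12]. Elementwise product with the kernel and sum: 1·1 + 7·-1 + 12·-2.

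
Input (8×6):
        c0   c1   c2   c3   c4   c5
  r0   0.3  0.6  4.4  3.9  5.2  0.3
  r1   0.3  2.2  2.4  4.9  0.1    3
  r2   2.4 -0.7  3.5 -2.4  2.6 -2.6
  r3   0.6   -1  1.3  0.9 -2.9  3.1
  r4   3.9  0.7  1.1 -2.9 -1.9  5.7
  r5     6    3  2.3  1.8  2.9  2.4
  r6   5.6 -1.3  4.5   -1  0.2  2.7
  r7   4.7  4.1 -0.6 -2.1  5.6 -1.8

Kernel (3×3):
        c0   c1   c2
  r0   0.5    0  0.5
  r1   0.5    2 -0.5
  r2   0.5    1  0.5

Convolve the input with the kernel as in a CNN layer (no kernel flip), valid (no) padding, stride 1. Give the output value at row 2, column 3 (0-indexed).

-9.9

The receptive field on the input at this output position is [-2.4 2.6 -2.6 / 0.9 -2.9 3.1 / -2.9 -1.9 5.7]. Elementwise product with the kernel and sum: -2.4·0.5 + -2.6·0.5 + 0.9·0.5 + -2.9·2 + 3.1·-0.5 + -2.9·0.5 + -1.9·1 + 5.7·0.5.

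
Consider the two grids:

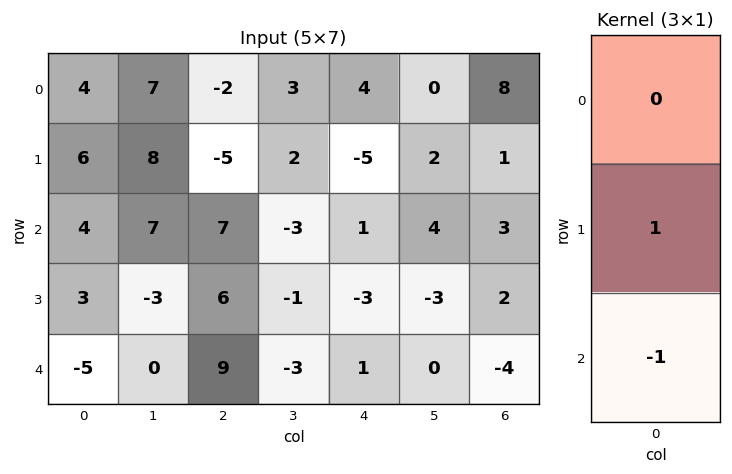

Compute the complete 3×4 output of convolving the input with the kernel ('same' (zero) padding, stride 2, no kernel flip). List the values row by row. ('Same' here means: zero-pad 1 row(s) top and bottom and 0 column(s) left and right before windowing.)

-2 3 9 7
1 1 4 1
-5 9 1 -4

Output[0,0]: The receptive field on the zero-padded input at this output position is [0 / 4 / 6]. Elementwise product with the kernel and sum: 4·1 + 6·-1.
Output[0,1]: The receptive field on the zero-padded input at this output position is [0 / -2 / -5]. Elementwise product with the kernel and sum: -2·1 + -5·-1.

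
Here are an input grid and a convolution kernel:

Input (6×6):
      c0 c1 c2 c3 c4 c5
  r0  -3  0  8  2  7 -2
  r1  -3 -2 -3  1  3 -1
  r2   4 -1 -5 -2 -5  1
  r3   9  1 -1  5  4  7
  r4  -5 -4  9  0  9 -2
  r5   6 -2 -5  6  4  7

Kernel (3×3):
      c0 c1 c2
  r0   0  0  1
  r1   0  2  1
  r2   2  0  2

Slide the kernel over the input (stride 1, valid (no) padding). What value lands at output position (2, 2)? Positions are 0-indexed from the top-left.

45

The receptive field on the input at this output position is [-5 -2 -5 / -1 5 4 / 9 0 9]. Elementwise product with the kernel and sum: -5·1 + 5·2 + 4·1 + 9·2 + 9·2.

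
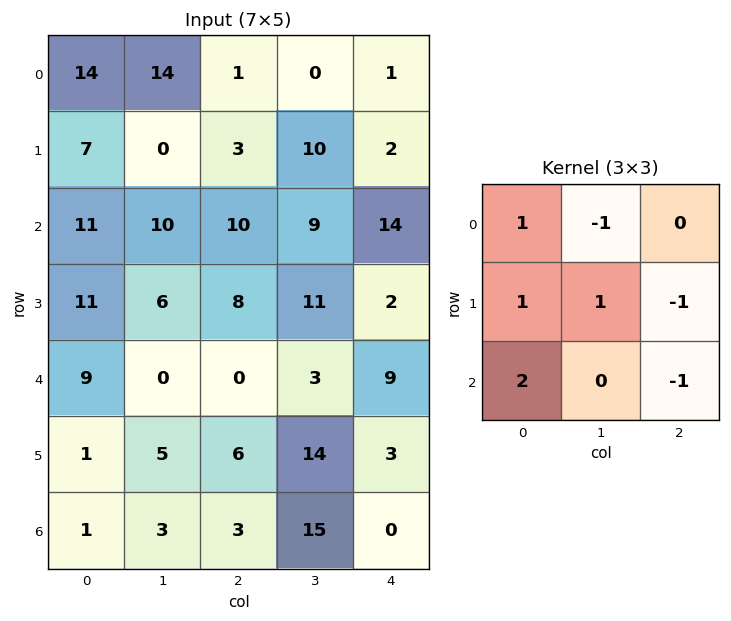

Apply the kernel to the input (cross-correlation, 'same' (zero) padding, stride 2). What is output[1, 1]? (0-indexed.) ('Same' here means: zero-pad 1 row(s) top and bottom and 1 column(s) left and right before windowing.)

The receptive field on the zero-padded input at this output position is [0 3 10 / 10 10 9 / 6 8 11]. Elementwise product with the kernel and sum: 0·1 + 3·-1 + 10·1 + 10·1 + 9·-1 + 6·2 + 11·-1.

9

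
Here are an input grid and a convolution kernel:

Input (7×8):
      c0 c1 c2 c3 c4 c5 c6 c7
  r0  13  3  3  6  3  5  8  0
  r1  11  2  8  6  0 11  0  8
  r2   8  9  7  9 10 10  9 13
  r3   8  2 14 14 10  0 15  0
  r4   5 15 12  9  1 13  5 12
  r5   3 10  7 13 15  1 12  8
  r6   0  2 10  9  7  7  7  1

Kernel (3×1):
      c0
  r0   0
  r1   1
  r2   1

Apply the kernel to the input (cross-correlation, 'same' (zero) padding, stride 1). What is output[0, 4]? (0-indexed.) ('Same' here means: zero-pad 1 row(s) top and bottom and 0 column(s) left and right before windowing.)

The receptive field on the zero-padded input at this output position is [0 / 3 / 0]. Elementwise product with the kernel and sum: 3·1 + 0·1.

3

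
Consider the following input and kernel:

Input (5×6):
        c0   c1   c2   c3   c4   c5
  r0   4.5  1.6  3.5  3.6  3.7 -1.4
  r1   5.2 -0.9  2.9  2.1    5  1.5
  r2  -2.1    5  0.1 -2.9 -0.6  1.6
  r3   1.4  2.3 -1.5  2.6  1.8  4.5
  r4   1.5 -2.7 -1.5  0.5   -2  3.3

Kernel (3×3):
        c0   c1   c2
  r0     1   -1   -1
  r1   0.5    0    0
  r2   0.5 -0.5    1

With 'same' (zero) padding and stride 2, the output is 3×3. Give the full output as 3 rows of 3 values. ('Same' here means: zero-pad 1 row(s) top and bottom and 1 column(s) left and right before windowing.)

-3.5 1 1.85
-2.7 1.1 -0.95
-3.7 -0.15 -3.45

Output[0,0]: The receptive field on the zero-padded input at this output position is [0 0 0 / 0 4.5 1.6 / 0 5.2 -0.9]. Elementwise product with the kernel and sum: 0·1 + 0·-1 + 0·-1 + 0·0.5 + 0·0.5 + 5.2·-0.5 + -0.9·1.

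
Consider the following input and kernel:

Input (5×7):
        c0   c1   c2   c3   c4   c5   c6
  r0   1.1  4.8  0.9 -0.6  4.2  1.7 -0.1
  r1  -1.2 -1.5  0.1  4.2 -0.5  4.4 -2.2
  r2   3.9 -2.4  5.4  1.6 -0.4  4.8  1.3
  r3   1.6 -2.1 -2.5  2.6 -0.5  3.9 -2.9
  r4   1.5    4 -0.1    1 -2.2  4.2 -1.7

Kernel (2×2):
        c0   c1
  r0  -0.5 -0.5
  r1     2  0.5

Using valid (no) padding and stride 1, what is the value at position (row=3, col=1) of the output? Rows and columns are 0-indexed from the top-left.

10.25

The receptive field on the input at this output position is [-2.1 -2.5 / 4 -0.1]. Elementwise product with the kernel and sum: -2.1·-0.5 + -2.5·-0.5 + 4·2 + -0.1·0.5.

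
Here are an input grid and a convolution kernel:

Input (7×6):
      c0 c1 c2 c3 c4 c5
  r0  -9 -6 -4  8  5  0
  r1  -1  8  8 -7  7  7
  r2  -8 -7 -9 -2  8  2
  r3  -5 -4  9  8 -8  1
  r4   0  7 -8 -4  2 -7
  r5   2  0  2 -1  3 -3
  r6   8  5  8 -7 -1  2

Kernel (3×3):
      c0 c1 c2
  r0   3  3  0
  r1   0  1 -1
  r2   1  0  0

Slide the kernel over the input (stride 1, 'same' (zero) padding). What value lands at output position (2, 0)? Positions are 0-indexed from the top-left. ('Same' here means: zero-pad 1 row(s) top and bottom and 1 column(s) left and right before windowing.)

The receptive field on the zero-padded input at this output position is [0 -1 8 / 0 -8 -7 / 0 -5 -4]. Elementwise product with the kernel and sum: 0·3 + -1·3 + -8·1 + -7·-1 + 0·1.

-4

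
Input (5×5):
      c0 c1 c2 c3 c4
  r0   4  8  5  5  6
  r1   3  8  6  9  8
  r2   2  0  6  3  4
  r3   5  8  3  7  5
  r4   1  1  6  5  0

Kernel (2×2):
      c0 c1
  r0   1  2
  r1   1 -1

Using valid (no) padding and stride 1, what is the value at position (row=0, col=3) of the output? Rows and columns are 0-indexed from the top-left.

18

The receptive field on the input at this output position is [5 6 / 9 8]. Elementwise product with the kernel and sum: 5·1 + 6·2 + 9·1 + 8·-1.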